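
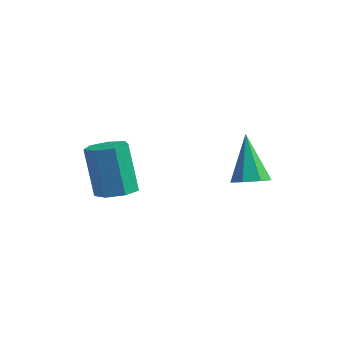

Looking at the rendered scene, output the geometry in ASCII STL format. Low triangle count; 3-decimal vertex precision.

solid 
facet normal 0.334 -0.198 -0.922
outer loop
vertex 2.849 1.382 -3.757
vertex 2.336 1.508 -3.97
vertex 2.779 1.855 -3.884
endloop
endfacet
facet normal 0.790 0.265 0.553
outer loop
vertex 2.849 1.382 -3.757
vertex 2.779 1.855 -3.884
vertex 1.784 1.832 -2.45
endloop
endfacet
facet normal 0.333 -0.197 -0.922
outer loop
vertex 2.779 1.855 -3.884
vertex 2.336 1.508 -3.97
vertex 2.375 2.066 -4.075
endloop
endfacet
facet normal 0.349 0.901 0.257
outer loop
vertex 2.779 1.855 -3.884
vertex 2.375 2.066 -4.075
vertex 1.784 1.832 -2.45
endloop
endfacet
facet normal 0.335 -0.197 -0.922
outer loop
vertex 2.375 2.066 -4.075
vertex 2.336 1.508 -3.97
vertex 1.941 1.857 -4.188
endloop
endfacet
facet normal -0.428 0.903 -0.026
outer loop
vertex 2.375 2.066 -4.075
vertex 1.941 1.857 -4.188
vertex 1.784 1.832 -2.45
endloop
endfacet
facet normal 0.335 -0.196 -0.921
outer loop
vertex 1.941 1.857 -4.188
vertex 2.336 1.508 -3.97
vertex 1.805 1.385 -4.137
endloop
endfacet
facet normal -0.960 0.268 -0.083
outer loop
vertex 1.941 1.857 -4.188
vertex 1.805 1.385 -4.137
vertex 1.784 1.832 -2.45
endloop
endfacet
facet normal 0.335 -0.197 -0.921
outer loop
vertex 1.805 1.385 -4.137
vertex 2.336 1.508 -3.97
vertex 2.068 1.005 -3.96
endloop
endfacet
facet normal -0.842 -0.523 0.128
outer loop
vertex 1.805 1.385 -4.137
vertex 2.068 1.005 -3.96
vertex 1.784 1.832 -2.45
endloop
endfacet
facet normal 0.335 -0.197 -0.922
outer loop
vertex 2.068 1.005 -3.96
vertex 2.336 1.508 -3.97
vertex 2.533 1.004 -3.791
endloop
endfacet
facet normal -0.165 -0.878 0.450
outer loop
vertex 2.068 1.005 -3.96
vertex 2.533 1.004 -3.791
vertex 1.784 1.832 -2.45
endloop
endfacet
facet normal 0.334 -0.197 -0.922
outer loop
vertex 2.533 1.004 -3.791
vertex 2.336 1.508 -3.97
vertex 2.849 1.382 -3.757
endloop
endfacet
facet normal 0.561 -0.527 0.639
outer loop
vertex 2.533 1.004 -3.791
vertex 2.849 1.382 -3.757
vertex 1.784 1.832 -2.45
endloop
endfacet
facet normal 0.238 0.013 -0.971
outer loop
vertex -0.197 -0.308 -4.628
vertex -0.716 -0.659 -4.76
vertex -0.661 -0.021 -4.738
endloop
endfacet
facet normal 0.498 0.857 0.134
outer loop
vertex -0.197 -0.308 -4.628
vertex -0.661 -0.021 -4.738
vertex -0.605 -0.33 -2.968
endloop
endfacet
facet normal 0.498 0.857 0.134
outer loop
vertex -0.605 -0.33 -2.968
vertex -0.661 -0.021 -4.738
vertex -1.068 -0.044 -3.077
endloop
endfacet
facet normal -0.237 -0.014 0.971
outer loop
vertex -0.605 -0.33 -2.968
vertex -1.068 -0.044 -3.077
vertex -1.124 -0.681 -3.1
endloop
endfacet
facet normal 0.240 0.013 -0.971
outer loop
vertex -0.661 -0.021 -4.738
vertex -0.716 -0.659 -4.76
vertex -1.165 -0.215 -4.865
endloop
endfacet
facet normal -0.343 0.937 -0.071
outer loop
vertex -0.661 -0.021 -4.738
vertex -1.165 -0.215 -4.865
vertex -1.068 -0.044 -3.077
endloop
endfacet
facet normal -0.342 0.937 -0.071
outer loop
vertex -1.068 -0.044 -3.077
vertex -1.165 -0.215 -4.865
vertex -1.573 -0.238 -3.204
endloop
endfacet
facet normal -0.239 -0.014 0.971
outer loop
vertex -1.068 -0.044 -3.077
vertex -1.573 -0.238 -3.204
vertex -1.124 -0.681 -3.1
endloop
endfacet
facet normal 0.239 0.013 -0.971
outer loop
vertex -1.165 -0.215 -4.865
vertex -0.716 -0.659 -4.76
vertex -1.332 -0.743 -4.913
endloop
endfacet
facet normal -0.924 0.312 -0.223
outer loop
vertex -1.165 -0.215 -4.865
vertex -1.332 -0.743 -4.913
vertex -1.573 -0.238 -3.204
endloop
endfacet
facet normal -0.923 0.313 -0.223
outer loop
vertex -1.573 -0.238 -3.204
vertex -1.332 -0.743 -4.913
vertex -1.74 -0.765 -3.252
endloop
endfacet
facet normal -0.238 -0.013 0.971
outer loop
vertex -1.573 -0.238 -3.204
vertex -1.74 -0.765 -3.252
vertex -1.124 -0.681 -3.1
endloop
endfacet
facet normal 0.239 0.013 -0.971
outer loop
vertex -1.332 -0.743 -4.913
vertex -0.716 -0.659 -4.76
vertex -1.035 -1.207 -4.846
endloop
endfacet
facet normal -0.810 -0.548 -0.206
outer loop
vertex -1.332 -0.743 -4.913
vertex -1.035 -1.207 -4.846
vertex -1.74 -0.765 -3.252
endloop
endfacet
facet normal -0.811 -0.548 -0.207
outer loop
vertex -1.74 -0.765 -3.252
vertex -1.035 -1.207 -4.846
vertex -1.443 -1.23 -3.185
endloop
endfacet
facet normal -0.238 -0.012 0.971
outer loop
vertex -1.74 -0.765 -3.252
vertex -1.443 -1.23 -3.185
vertex -1.124 -0.681 -3.1
endloop
endfacet
facet normal 0.238 0.014 -0.971
outer loop
vertex -1.035 -1.207 -4.846
vertex -0.716 -0.659 -4.76
vertex -0.497 -1.258 -4.715
endloop
endfacet
facet normal -0.086 -0.996 -0.035
outer loop
vertex -1.035 -1.207 -4.846
vertex -0.497 -1.258 -4.715
vertex -1.443 -1.23 -3.185
endloop
endfacet
facet normal -0.086 -0.996 -0.035
outer loop
vertex -1.443 -1.23 -3.185
vertex -0.497 -1.258 -4.715
vertex -0.905 -1.281 -3.054
endloop
endfacet
facet normal -0.238 -0.012 0.971
outer loop
vertex -1.443 -1.23 -3.185
vertex -0.905 -1.281 -3.054
vertex -1.124 -0.681 -3.1
endloop
endfacet
facet normal 0.238 0.014 -0.971
outer loop
vertex -0.497 -1.258 -4.715
vertex -0.716 -0.659 -4.76
vertex -0.125 -0.858 -4.618
endloop
endfacet
facet normal 0.702 -0.693 0.163
outer loop
vertex -0.497 -1.258 -4.715
vertex -0.125 -0.858 -4.618
vertex -0.905 -1.281 -3.054
endloop
endfacet
facet normal 0.702 -0.693 0.163
outer loop
vertex -0.905 -1.281 -3.054
vertex -0.125 -0.858 -4.618
vertex -0.533 -0.881 -2.957
endloop
endfacet
facet normal -0.239 -0.013 0.971
outer loop
vertex -0.905 -1.281 -3.054
vertex -0.533 -0.881 -2.957
vertex -1.124 -0.681 -3.1
endloop
endfacet
facet normal 0.238 0.013 -0.971
outer loop
vertex -0.125 -0.858 -4.618
vertex -0.716 -0.659 -4.76
vertex -0.197 -0.308 -4.628
endloop
endfacet
facet normal 0.962 0.130 0.238
outer loop
vertex -0.125 -0.858 -4.618
vertex -0.197 -0.308 -4.628
vertex -0.533 -0.881 -2.957
endloop
endfacet
facet normal 0.962 0.131 0.238
outer loop
vertex -0.533 -0.881 -2.957
vertex -0.197 -0.308 -4.628
vertex -0.605 -0.33 -2.968
endloop
endfacet
facet normal -0.239 -0.012 0.971
outer loop
vertex -0.533 -0.881 -2.957
vertex -0.605 -0.33 -2.968
vertex -1.124 -0.681 -3.1
endloop
endfacet

endsolid


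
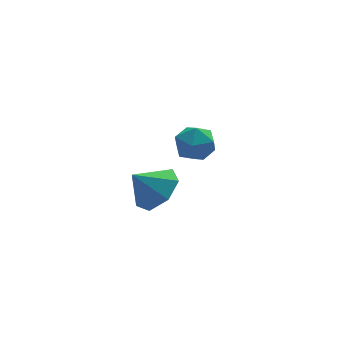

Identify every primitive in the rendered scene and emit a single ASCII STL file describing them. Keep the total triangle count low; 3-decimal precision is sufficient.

solid 
facet normal -0.359 0.462 0.811
outer loop
vertex 0.192 3.768 0.012
vertex -0.413 3.232 0.049
vertex 0.281 3.087 0.439
endloop
endfacet
facet normal 0.350 0.530 0.772
outer loop
vertex 0.192 3.768 0.012
vertex 0.281 3.087 0.439
vertex 0.889 3.357 -0.022
endloop
endfacet
facet normal 0.507 0.848 0.153
outer loop
vertex 0.192 3.768 0.012
vertex 0.889 3.357 -0.022
vertex 0.57 3.67 -0.698
endloop
endfacet
facet normal -0.104 0.976 -0.190
outer loop
vertex 0.192 3.768 0.012
vertex 0.57 3.67 -0.698
vertex -0.234 3.593 -0.654
endloop
endfacet
facet normal -0.640 0.737 0.216
outer loop
vertex 0.192 3.768 0.012
vertex -0.234 3.593 -0.654
vertex -0.413 3.232 0.049
endloop
endfacet
facet normal 0.634 -0.125 0.763
outer loop
vertex 0.889 3.357 -0.022
vertex 0.281 3.087 0.439
vertex 0.714 2.567 -0.006
endloop
endfacet
facet normal -0.513 -0.236 0.825
outer loop
vertex 0.281 3.087 0.439
vertex -0.413 3.232 0.049
vertex -0.09 2.49 0.038
endloop
endfacet
facet normal -0.968 0.212 -0.138
outer loop
vertex -0.413 3.232 0.049
vertex -0.234 3.593 -0.654
vertex -0.409 2.803 -0.638
endloop
endfacet
facet normal -0.101 0.597 -0.796
outer loop
vertex -0.234 3.593 -0.654
vertex 0.57 3.67 -0.698
vertex 0.199 3.073 -1.099
endloop
endfacet
facet normal 0.889 0.391 -0.239
outer loop
vertex 0.57 3.67 -0.698
vertex 0.889 3.357 -0.022
vertex 0.893 2.928 -0.709
endloop
endfacet
facet normal 0.104 -0.976 0.190
outer loop
vertex 0.288 2.392 -0.672
vertex 0.714 2.567 -0.006
vertex -0.09 2.49 0.038
endloop
endfacet
facet normal -0.507 -0.848 -0.153
outer loop
vertex 0.288 2.392 -0.672
vertex -0.09 2.49 0.038
vertex -0.409 2.803 -0.638
endloop
endfacet
facet normal -0.350 -0.530 -0.772
outer loop
vertex 0.288 2.392 -0.672
vertex -0.409 2.803 -0.638
vertex 0.199 3.073 -1.099
endloop
endfacet
facet normal 0.359 -0.462 -0.811
outer loop
vertex 0.288 2.392 -0.672
vertex 0.199 3.073 -1.099
vertex 0.893 2.928 -0.709
endloop
endfacet
facet normal 0.640 -0.737 -0.216
outer loop
vertex 0.288 2.392 -0.672
vertex 0.893 2.928 -0.709
vertex 0.714 2.567 -0.006
endloop
endfacet
facet normal 0.101 -0.597 0.796
outer loop
vertex -0.09 2.49 0.038
vertex 0.714 2.567 -0.006
vertex 0.281 3.087 0.439
endloop
endfacet
facet normal -0.889 -0.391 0.239
outer loop
vertex -0.409 2.803 -0.638
vertex -0.09 2.49 0.038
vertex -0.413 3.232 0.049
endloop
endfacet
facet normal -0.634 0.125 -0.763
outer loop
vertex 0.199 3.073 -1.099
vertex -0.409 2.803 -0.638
vertex -0.234 3.593 -0.654
endloop
endfacet
facet normal 0.513 0.236 -0.825
outer loop
vertex 0.893 2.928 -0.709
vertex 0.199 3.073 -1.099
vertex 0.57 3.67 -0.698
endloop
endfacet
facet normal 0.968 -0.212 0.138
outer loop
vertex 0.714 2.567 -0.006
vertex 0.893 2.928 -0.709
vertex 0.889 3.357 -0.022
endloop
endfacet
facet normal 0.679 -0.092 -0.729
outer loop
vertex -1.784 -1.114 1.366
vertex -2.346 -0.692 0.789
vertex -1.714 -0.329 1.332
endloop
endfacet
facet normal 0.191 0.025 0.981
outer loop
vertex -1.784 -1.114 1.366
vertex -1.714 -0.329 1.332
vertex -3.114 -0.588 1.611
endloop
endfacet
facet normal 0.679 -0.093 -0.728
outer loop
vertex -1.714 -0.329 1.332
vertex -2.346 -0.692 0.789
vertex -2.12 0.183 0.888
endloop
endfacet
facet normal 0.025 0.666 0.745
outer loop
vertex -1.714 -0.329 1.332
vertex -2.12 0.183 0.888
vertex -3.114 -0.588 1.611
endloop
endfacet
facet normal 0.679 -0.093 -0.728
outer loop
vertex -2.12 0.183 0.888
vertex -2.346 -0.692 0.789
vertex -2.696 0.036 0.37
endloop
endfacet
facet normal -0.459 0.846 0.271
outer loop
vertex -2.12 0.183 0.888
vertex -2.696 0.036 0.37
vertex -3.114 -0.588 1.611
endloop
endfacet
facet normal 0.679 -0.093 -0.728
outer loop
vertex -2.696 0.036 0.37
vertex -2.346 -0.692 0.789
vertex -3.01 -0.66 0.166
endloop
endfacet
facet normal -0.898 0.431 -0.086
outer loop
vertex -2.696 0.036 0.37
vertex -3.01 -0.66 0.166
vertex -3.114 -0.588 1.611
endloop
endfacet
facet normal 0.679 -0.092 -0.728
outer loop
vertex -3.01 -0.66 0.166
vertex -2.346 -0.692 0.789
vertex -2.823 -1.38 0.431
endloop
endfacet
facet normal -0.961 -0.270 -0.056
outer loop
vertex -3.01 -0.66 0.166
vertex -2.823 -1.38 0.431
vertex -3.114 -0.588 1.611
endloop
endfacet
facet normal 0.680 -0.093 -0.728
outer loop
vertex -2.823 -1.38 0.431
vertex -2.346 -0.692 0.789
vertex -2.278 -1.582 0.966
endloop
endfacet
facet normal -0.601 -0.725 0.338
outer loop
vertex -2.823 -1.38 0.431
vertex -2.278 -1.582 0.966
vertex -3.114 -0.588 1.611
endloop
endfacet
facet normal 0.678 -0.093 -0.729
outer loop
vertex -2.278 -1.582 0.966
vertex -2.346 -0.692 0.789
vertex -1.784 -1.114 1.366
endloop
endfacet
facet normal -0.087 -0.593 0.801
outer loop
vertex -2.278 -1.582 0.966
vertex -1.784 -1.114 1.366
vertex -3.114 -0.588 1.611
endloop
endfacet

endsolid


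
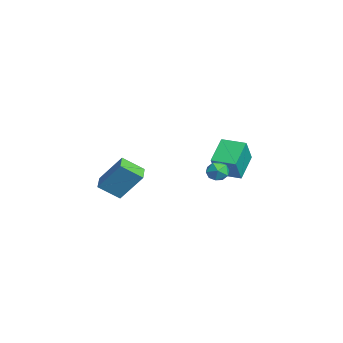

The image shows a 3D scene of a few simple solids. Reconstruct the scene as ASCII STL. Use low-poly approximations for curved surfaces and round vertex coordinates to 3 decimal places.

solid 
facet normal -0.778 0.628 0.017
outer loop
vertex -1.549 3.235 -2.362
vertex -1.984 2.703 -2.596
vertex -1.886 2.805 -1.884
endloop
endfacet
facet normal -0.297 0.805 0.514
outer loop
vertex -1.549 3.235 -2.362
vertex -1.886 2.805 -1.884
vertex -1.193 2.993 -1.778
endloop
endfacet
facet normal 0.325 0.927 0.186
outer loop
vertex -1.549 3.235 -2.362
vertex -1.193 2.993 -1.778
vertex -0.863 3.007 -2.424
endloop
endfacet
facet normal 0.228 0.827 -0.514
outer loop
vertex -1.549 3.235 -2.362
vertex -0.863 3.007 -2.424
vertex -1.352 2.828 -2.929
endloop
endfacet
facet normal -0.453 0.642 -0.618
outer loop
vertex -1.549 3.235 -2.362
vertex -1.352 2.828 -2.929
vertex -1.984 2.703 -2.596
endloop
endfacet
facet normal -0.211 0.243 0.947
outer loop
vertex -1.193 2.993 -1.778
vertex -1.886 2.805 -1.884
vertex -1.408 2.312 -1.651
endloop
endfacet
facet normal -0.989 -0.041 0.142
outer loop
vertex -1.886 2.805 -1.884
vertex -1.984 2.703 -2.596
vertex -1.897 2.133 -2.156
endloop
endfacet
facet normal -0.463 -0.019 -0.886
outer loop
vertex -1.984 2.703 -2.596
vertex -1.352 2.828 -2.929
vertex -1.567 2.147 -2.802
endloop
endfacet
facet normal 0.638 0.280 -0.717
outer loop
vertex -1.352 2.828 -2.929
vertex -0.863 3.007 -2.424
vertex -0.874 2.335 -2.696
endloop
endfacet
facet normal 0.795 0.442 0.416
outer loop
vertex -0.863 3.007 -2.424
vertex -1.193 2.993 -1.778
vertex -0.776 2.437 -1.984
endloop
endfacet
facet normal -0.228 -0.827 0.514
outer loop
vertex -1.211 1.905 -2.218
vertex -1.408 2.312 -1.651
vertex -1.897 2.133 -2.156
endloop
endfacet
facet normal -0.325 -0.927 -0.186
outer loop
vertex -1.211 1.905 -2.218
vertex -1.897 2.133 -2.156
vertex -1.567 2.147 -2.802
endloop
endfacet
facet normal 0.297 -0.805 -0.514
outer loop
vertex -1.211 1.905 -2.218
vertex -1.567 2.147 -2.802
vertex -0.874 2.335 -2.696
endloop
endfacet
facet normal 0.778 -0.628 -0.017
outer loop
vertex -1.211 1.905 -2.218
vertex -0.874 2.335 -2.696
vertex -0.776 2.437 -1.984
endloop
endfacet
facet normal 0.453 -0.642 0.618
outer loop
vertex -1.211 1.905 -2.218
vertex -0.776 2.437 -1.984
vertex -1.408 2.312 -1.651
endloop
endfacet
facet normal -0.638 -0.280 0.717
outer loop
vertex -1.897 2.133 -2.156
vertex -1.408 2.312 -1.651
vertex -1.886 2.805 -1.884
endloop
endfacet
facet normal -0.795 -0.442 -0.416
outer loop
vertex -1.567 2.147 -2.802
vertex -1.897 2.133 -2.156
vertex -1.984 2.703 -2.596
endloop
endfacet
facet normal 0.211 -0.243 -0.947
outer loop
vertex -0.874 2.335 -2.696
vertex -1.567 2.147 -2.802
vertex -1.352 2.828 -2.929
endloop
endfacet
facet normal 0.989 0.041 -0.142
outer loop
vertex -0.776 2.437 -1.984
vertex -0.874 2.335 -2.696
vertex -0.863 3.007 -2.424
endloop
endfacet
facet normal 0.463 0.019 0.886
outer loop
vertex -1.408 2.312 -1.651
vertex -0.776 2.437 -1.984
vertex -1.193 2.993 -1.778
endloop
endfacet
facet normal -0.959 0.253 0.131
outer loop
vertex -2.128 -3.572 -2.559
vertex -1.613 -2.455 -0.945
vertex -1.942 -2.427 -3.412
endloop
endfacet
facet normal -0.253 -0.551 -0.795
outer loop
vertex -0.887 -2.705 -3.555
vertex -2.128 -3.572 -2.559
vertex -1.942 -2.427 -3.412
endloop
endfacet
facet normal -0.959 0.253 0.131
outer loop
vertex -1.942 -2.427 -3.412
vertex -1.613 -2.455 -0.945
vertex -1.427 -1.309 -1.797
endloop
endfacet
facet normal 0.129 0.796 -0.592
outer loop
vertex -1.427 -1.309 -1.797
vertex -0.887 -2.705 -3.555
vertex -1.942 -2.427 -3.412
endloop
endfacet
facet normal -0.129 -0.796 0.592
outer loop
vertex -2.128 -3.572 -2.559
vertex -0.558 -2.733 -1.088
vertex -1.613 -2.455 -0.945
endloop
endfacet
facet normal -0.254 -0.550 -0.795
outer loop
vertex -1.073 -3.851 -2.703
vertex -2.128 -3.572 -2.559
vertex -0.887 -2.705 -3.555
endloop
endfacet
facet normal -0.130 -0.795 0.592
outer loop
vertex -1.073 -3.851 -2.703
vertex -0.558 -2.733 -1.088
vertex -2.128 -3.572 -2.559
endloop
endfacet
facet normal 0.253 0.550 0.796
outer loop
vertex -1.613 -2.455 -0.945
vertex -0.558 -2.733 -1.088
vertex -1.427 -1.309 -1.797
endloop
endfacet
facet normal 0.130 0.796 -0.592
outer loop
vertex -0.372 -1.588 -1.941
vertex -0.887 -2.705 -3.555
vertex -1.427 -1.309 -1.797
endloop
endfacet
facet normal 0.254 0.551 0.795
outer loop
vertex -1.427 -1.309 -1.797
vertex -0.558 -2.733 -1.088
vertex -0.372 -1.588 -1.941
endloop
endfacet
facet normal 0.959 -0.253 -0.131
outer loop
vertex -0.372 -1.588 -1.941
vertex -1.073 -3.851 -2.703
vertex -0.887 -2.705 -3.555
endloop
endfacet
facet normal 0.959 -0.253 -0.131
outer loop
vertex -0.558 -2.733 -1.088
vertex -1.073 -3.851 -2.703
vertex -0.372 -1.588 -1.941
endloop
endfacet
facet normal -0.565 -0.824 0.043
outer loop
vertex -3.507 3.273 -0.858
vertex -4.398 3.806 -2.328
vertex -2.344 2.423 -1.871
endloop
endfacet
facet normal 0.495 -0.296 0.817
outer loop
vertex -1.542 3.594 -1.932
vertex -3.507 3.273 -0.858
vertex -2.344 2.423 -1.871
endloop
endfacet
facet normal -0.565 -0.824 0.043
outer loop
vertex -2.344 2.423 -1.871
vertex -4.398 3.806 -2.328
vertex -3.235 2.957 -3.341
endloop
endfacet
facet normal 0.660 -0.482 -0.576
outer loop
vertex -3.235 2.957 -3.341
vertex -1.542 3.594 -1.932
vertex -2.344 2.423 -1.871
endloop
endfacet
facet normal -0.661 0.482 0.575
outer loop
vertex -3.507 3.273 -0.858
vertex -3.596 4.977 -2.389
vertex -4.398 3.806 -2.328
endloop
endfacet
facet normal 0.495 -0.297 0.817
outer loop
vertex -2.705 4.443 -0.919
vertex -3.507 3.273 -0.858
vertex -1.542 3.594 -1.932
endloop
endfacet
facet normal -0.660 0.483 0.575
outer loop
vertex -2.705 4.443 -0.919
vertex -3.596 4.977 -2.389
vertex -3.507 3.273 -0.858
endloop
endfacet
facet normal -0.495 0.296 -0.817
outer loop
vertex -4.398 3.806 -2.328
vertex -3.596 4.977 -2.389
vertex -3.235 2.957 -3.341
endloop
endfacet
facet normal 0.660 -0.483 -0.575
outer loop
vertex -2.433 4.127 -3.402
vertex -1.542 3.594 -1.932
vertex -3.235 2.957 -3.341
endloop
endfacet
facet normal -0.495 0.297 -0.817
outer loop
vertex -3.235 2.957 -3.341
vertex -3.596 4.977 -2.389
vertex -2.433 4.127 -3.402
endloop
endfacet
facet normal 0.564 0.824 -0.043
outer loop
vertex -2.433 4.127 -3.402
vertex -2.705 4.443 -0.919
vertex -1.542 3.594 -1.932
endloop
endfacet
facet normal 0.565 0.824 -0.043
outer loop
vertex -3.596 4.977 -2.389
vertex -2.705 4.443 -0.919
vertex -2.433 4.127 -3.402
endloop
endfacet

endsolid


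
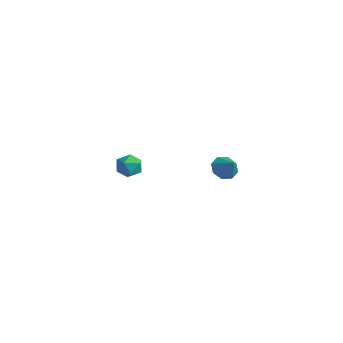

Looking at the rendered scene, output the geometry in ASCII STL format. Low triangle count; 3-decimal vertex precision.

solid 
facet normal -0.695 0.113 -0.710
outer loop
vertex 3.624 -3.371 0.113
vertex 3.295 -2.859 0.516
vertex 3.817 -2.857 0.006
endloop
endfacet
facet normal 0.903 -0.380 -0.198
outer loop
vertex 3.624 -3.371 0.113
vertex 3.817 -2.857 0.006
vertex 4.045 -2.981 1.284
endloop
endfacet
facet normal -0.695 0.113 -0.710
outer loop
vertex 3.817 -2.857 0.006
vertex 3.295 -2.859 0.516
vertex 3.704 -2.345 0.198
endloop
endfacet
facet normal 0.953 0.265 -0.144
outer loop
vertex 3.817 -2.857 0.006
vertex 3.704 -2.345 0.198
vertex 4.045 -2.981 1.284
endloop
endfacet
facet normal -0.695 0.113 -0.710
outer loop
vertex 3.704 -2.345 0.198
vertex 3.295 -2.859 0.516
vertex 3.352 -2.134 0.576
endloop
endfacet
facet normal 0.661 0.719 0.214
outer loop
vertex 3.704 -2.345 0.198
vertex 3.352 -2.134 0.576
vertex 4.045 -2.981 1.284
endloop
endfacet
facet normal -0.694 0.113 -0.711
outer loop
vertex 3.352 -2.134 0.576
vertex 3.295 -2.859 0.516
vertex 2.966 -2.347 0.919
endloop
endfacet
facet normal 0.196 0.718 0.667
outer loop
vertex 3.352 -2.134 0.576
vertex 2.966 -2.347 0.919
vertex 4.045 -2.981 1.284
endloop
endfacet
facet normal -0.694 0.113 -0.711
outer loop
vertex 2.966 -2.347 0.919
vertex 3.295 -2.859 0.516
vertex 2.773 -2.86 1.026
endloop
endfacet
facet normal -0.168 0.261 0.951
outer loop
vertex 2.966 -2.347 0.919
vertex 2.773 -2.86 1.026
vertex 4.045 -2.981 1.284
endloop
endfacet
facet normal -0.694 0.113 -0.711
outer loop
vertex 2.773 -2.86 1.026
vertex 3.295 -2.859 0.516
vertex 2.886 -3.373 0.834
endloop
endfacet
facet normal -0.218 -0.384 0.897
outer loop
vertex 2.773 -2.86 1.026
vertex 2.886 -3.373 0.834
vertex 4.045 -2.981 1.284
endloop
endfacet
facet normal -0.694 0.112 -0.711
outer loop
vertex 2.886 -3.373 0.834
vertex 3.295 -2.859 0.516
vertex 3.239 -3.584 0.456
endloop
endfacet
facet normal 0.075 -0.839 0.538
outer loop
vertex 2.886 -3.373 0.834
vertex 3.239 -3.584 0.456
vertex 4.045 -2.981 1.284
endloop
endfacet
facet normal -0.695 0.112 -0.710
outer loop
vertex 3.239 -3.584 0.456
vertex 3.295 -2.859 0.516
vertex 3.624 -3.371 0.113
endloop
endfacet
facet normal 0.539 -0.838 0.085
outer loop
vertex 3.239 -3.584 0.456
vertex 3.624 -3.371 0.113
vertex 4.045 -2.981 1.284
endloop
endfacet
facet normal -0.996 -0.044 0.074
outer loop
vertex -4.349 -3.014 -3.057
vertex -4.283 -3.206 -2.284
vertex -4.333 -2.438 -2.503
endloop
endfacet
facet normal -0.798 0.429 -0.423
outer loop
vertex -4.349 -3.014 -3.057
vertex -4.333 -2.438 -2.503
vertex -3.924 -2.349 -3.184
endloop
endfacet
facet normal -0.408 0.087 -0.909
outer loop
vertex -4.349 -3.014 -3.057
vertex -3.924 -2.349 -3.184
vertex -3.623 -3.06 -3.387
endloop
endfacet
facet normal -0.363 -0.598 -0.715
outer loop
vertex -4.349 -3.014 -3.057
vertex -3.623 -3.06 -3.387
vertex -3.845 -3.59 -2.831
endloop
endfacet
facet normal -0.727 -0.678 -0.106
outer loop
vertex -4.349 -3.014 -3.057
vertex -3.845 -3.59 -2.831
vertex -4.283 -3.206 -2.284
endloop
endfacet
facet normal -0.381 0.918 -0.109
outer loop
vertex -3.924 -2.349 -3.184
vertex -4.333 -2.438 -2.503
vertex -3.595 -2.13 -2.489
endloop
endfacet
facet normal -0.702 0.153 0.695
outer loop
vertex -4.333 -2.438 -2.503
vertex -4.283 -3.206 -2.284
vertex -3.817 -2.66 -1.933
endloop
endfacet
facet normal -0.266 -0.876 0.402
outer loop
vertex -4.283 -3.206 -2.284
vertex -3.845 -3.59 -2.831
vertex -3.516 -3.371 -2.136
endloop
endfacet
facet normal 0.322 -0.746 -0.583
outer loop
vertex -3.845 -3.59 -2.831
vertex -3.623 -3.06 -3.387
vertex -3.107 -3.282 -2.817
endloop
endfacet
facet normal 0.251 0.363 -0.897
outer loop
vertex -3.623 -3.06 -3.387
vertex -3.924 -2.349 -3.184
vertex -3.157 -2.514 -3.036
endloop
endfacet
facet normal 0.363 0.598 0.715
outer loop
vertex -3.091 -2.706 -2.263
vertex -3.595 -2.13 -2.489
vertex -3.817 -2.66 -1.933
endloop
endfacet
facet normal 0.408 -0.087 0.909
outer loop
vertex -3.091 -2.706 -2.263
vertex -3.817 -2.66 -1.933
vertex -3.516 -3.371 -2.136
endloop
endfacet
facet normal 0.798 -0.429 0.423
outer loop
vertex -3.091 -2.706 -2.263
vertex -3.516 -3.371 -2.136
vertex -3.107 -3.282 -2.817
endloop
endfacet
facet normal 0.996 0.044 -0.074
outer loop
vertex -3.091 -2.706 -2.263
vertex -3.107 -3.282 -2.817
vertex -3.157 -2.514 -3.036
endloop
endfacet
facet normal 0.727 0.678 0.106
outer loop
vertex -3.091 -2.706 -2.263
vertex -3.157 -2.514 -3.036
vertex -3.595 -2.13 -2.489
endloop
endfacet
facet normal -0.322 0.746 0.583
outer loop
vertex -3.817 -2.66 -1.933
vertex -3.595 -2.13 -2.489
vertex -4.333 -2.438 -2.503
endloop
endfacet
facet normal -0.251 -0.363 0.897
outer loop
vertex -3.516 -3.371 -2.136
vertex -3.817 -2.66 -1.933
vertex -4.283 -3.206 -2.284
endloop
endfacet
facet normal 0.381 -0.918 0.109
outer loop
vertex -3.107 -3.282 -2.817
vertex -3.516 -3.371 -2.136
vertex -3.845 -3.59 -2.831
endloop
endfacet
facet normal 0.702 -0.153 -0.695
outer loop
vertex -3.157 -2.514 -3.036
vertex -3.107 -3.282 -2.817
vertex -3.623 -3.06 -3.387
endloop
endfacet
facet normal 0.266 0.876 -0.402
outer loop
vertex -3.595 -2.13 -2.489
vertex -3.157 -2.514 -3.036
vertex -3.924 -2.349 -3.184
endloop
endfacet

endsolid


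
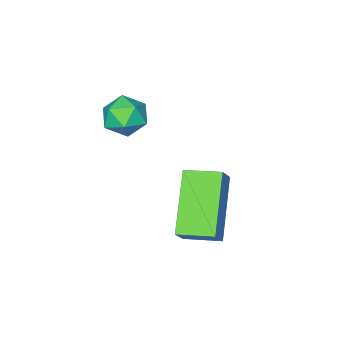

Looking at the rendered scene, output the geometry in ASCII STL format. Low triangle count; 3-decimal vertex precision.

solid 
facet normal -0.552 -0.300 -0.778
outer loop
vertex 1.822 0.233 -2.357
vertex 1.179 1.064 -2.221
vertex 2.966 1.318 -3.588
endloop
endfacet
facet normal 0.607 -0.785 -0.128
outer loop
vertex 3.441 1.576 -2.919
vertex 1.822 0.233 -2.357
vertex 2.966 1.318 -3.588
endloop
endfacet
facet normal -0.552 -0.300 -0.778
outer loop
vertex 2.966 1.318 -3.588
vertex 1.179 1.064 -2.221
vertex 2.323 2.149 -3.452
endloop
endfacet
facet normal 0.572 0.543 -0.615
outer loop
vertex 2.323 2.149 -3.452
vertex 3.441 1.576 -2.919
vertex 2.966 1.318 -3.588
endloop
endfacet
facet normal -0.572 -0.543 0.615
outer loop
vertex 1.822 0.233 -2.357
vertex 1.654 1.322 -1.552
vertex 1.179 1.064 -2.221
endloop
endfacet
facet normal 0.607 -0.785 -0.128
outer loop
vertex 2.297 0.491 -1.688
vertex 1.822 0.233 -2.357
vertex 3.441 1.576 -2.919
endloop
endfacet
facet normal -0.572 -0.543 0.615
outer loop
vertex 2.297 0.491 -1.688
vertex 1.654 1.322 -1.552
vertex 1.822 0.233 -2.357
endloop
endfacet
facet normal -0.607 0.785 0.128
outer loop
vertex 1.179 1.064 -2.221
vertex 1.654 1.322 -1.552
vertex 2.323 2.149 -3.452
endloop
endfacet
facet normal 0.572 0.543 -0.615
outer loop
vertex 2.798 2.407 -2.783
vertex 3.441 1.576 -2.919
vertex 2.323 2.149 -3.452
endloop
endfacet
facet normal -0.607 0.785 0.128
outer loop
vertex 2.323 2.149 -3.452
vertex 1.654 1.322 -1.552
vertex 2.798 2.407 -2.783
endloop
endfacet
facet normal 0.552 0.300 0.778
outer loop
vertex 2.798 2.407 -2.783
vertex 2.297 0.491 -1.688
vertex 3.441 1.576 -2.919
endloop
endfacet
facet normal 0.552 0.300 0.778
outer loop
vertex 1.654 1.322 -1.552
vertex 2.297 0.491 -1.688
vertex 2.798 2.407 -2.783
endloop
endfacet
facet normal 0.052 0.928 0.369
outer loop
vertex 2.494 -0.745 -0.504
vertex 2.675 -1.001 0.115
vertex 3.164 -0.843 -0.351
endloop
endfacet
facet normal 0.210 0.921 -0.328
outer loop
vertex 2.494 -0.745 -0.504
vertex 3.164 -0.843 -0.351
vertex 2.923 -1.012 -0.98
endloop
endfacet
facet normal -0.349 0.648 -0.678
outer loop
vertex 2.494 -0.745 -0.504
vertex 2.923 -1.012 -0.98
vertex 2.285 -1.274 -0.902
endloop
endfacet
facet normal -0.851 0.486 -0.199
outer loop
vertex 2.494 -0.745 -0.504
vertex 2.285 -1.274 -0.902
vertex 2.131 -1.267 -0.225
endloop
endfacet
facet normal -0.603 0.659 0.449
outer loop
vertex 2.494 -0.745 -0.504
vertex 2.131 -1.267 -0.225
vertex 2.675 -1.001 0.115
endloop
endfacet
facet normal 0.766 0.484 -0.423
outer loop
vertex 2.923 -1.012 -0.98
vertex 3.164 -0.843 -0.351
vertex 3.369 -1.433 -0.655
endloop
endfacet
facet normal 0.510 0.495 0.703
outer loop
vertex 3.164 -0.843 -0.351
vertex 2.675 -1.001 0.115
vertex 3.215 -1.426 0.022
endloop
endfacet
facet normal -0.550 0.060 0.833
outer loop
vertex 2.675 -1.001 0.115
vertex 2.131 -1.267 -0.225
vertex 2.577 -1.688 0.1
endloop
endfacet
facet normal -0.952 -0.220 -0.214
outer loop
vertex 2.131 -1.267 -0.225
vertex 2.285 -1.274 -0.902
vertex 2.336 -1.857 -0.529
endloop
endfacet
facet normal -0.138 0.041 -0.990
outer loop
vertex 2.285 -1.274 -0.902
vertex 2.923 -1.012 -0.98
vertex 2.825 -1.699 -0.995
endloop
endfacet
facet normal 0.851 -0.486 0.199
outer loop
vertex 3.006 -1.955 -0.376
vertex 3.369 -1.433 -0.655
vertex 3.215 -1.426 0.022
endloop
endfacet
facet normal 0.349 -0.648 0.678
outer loop
vertex 3.006 -1.955 -0.376
vertex 3.215 -1.426 0.022
vertex 2.577 -1.688 0.1
endloop
endfacet
facet normal -0.210 -0.921 0.328
outer loop
vertex 3.006 -1.955 -0.376
vertex 2.577 -1.688 0.1
vertex 2.336 -1.857 -0.529
endloop
endfacet
facet normal -0.052 -0.928 -0.369
outer loop
vertex 3.006 -1.955 -0.376
vertex 2.336 -1.857 -0.529
vertex 2.825 -1.699 -0.995
endloop
endfacet
facet normal 0.603 -0.659 -0.449
outer loop
vertex 3.006 -1.955 -0.376
vertex 2.825 -1.699 -0.995
vertex 3.369 -1.433 -0.655
endloop
endfacet
facet normal 0.952 0.220 0.214
outer loop
vertex 3.215 -1.426 0.022
vertex 3.369 -1.433 -0.655
vertex 3.164 -0.843 -0.351
endloop
endfacet
facet normal 0.138 -0.041 0.990
outer loop
vertex 2.577 -1.688 0.1
vertex 3.215 -1.426 0.022
vertex 2.675 -1.001 0.115
endloop
endfacet
facet normal -0.766 -0.484 0.423
outer loop
vertex 2.336 -1.857 -0.529
vertex 2.577 -1.688 0.1
vertex 2.131 -1.267 -0.225
endloop
endfacet
facet normal -0.510 -0.495 -0.703
outer loop
vertex 2.825 -1.699 -0.995
vertex 2.336 -1.857 -0.529
vertex 2.285 -1.274 -0.902
endloop
endfacet
facet normal 0.550 -0.060 -0.833
outer loop
vertex 3.369 -1.433 -0.655
vertex 2.825 -1.699 -0.995
vertex 2.923 -1.012 -0.98
endloop
endfacet

endsolid


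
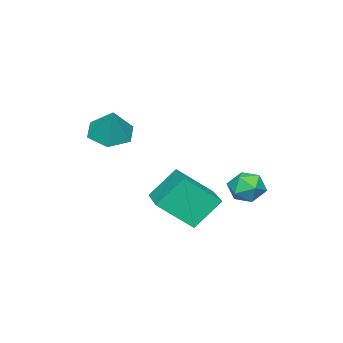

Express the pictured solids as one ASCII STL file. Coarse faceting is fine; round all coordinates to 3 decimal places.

solid 
facet normal -0.391 -0.387 -0.835
outer loop
vertex -1.135 -1.729 0.555
vertex -1.887 -1.275 0.697
vertex -1.231 -0.91 0.22
endloop
endfacet
facet normal 0.990 0.135 0.046
outer loop
vertex -1.135 -1.729 0.555
vertex -1.231 -0.91 0.22
vertex -1.333 -0.725 1.883
endloop
endfacet
facet normal -0.391 -0.388 -0.835
outer loop
vertex -1.231 -0.91 0.22
vertex -1.887 -1.275 0.697
vertex -1.984 -0.456 0.362
endloop
endfacet
facet normal 0.506 0.860 -0.065
outer loop
vertex -1.231 -0.91 0.22
vertex -1.984 -0.456 0.362
vertex -1.333 -0.725 1.883
endloop
endfacet
facet normal -0.391 -0.388 -0.835
outer loop
vertex -1.984 -0.456 0.362
vertex -1.887 -1.275 0.697
vertex -2.64 -0.822 0.839
endloop
endfacet
facet normal -0.298 0.910 0.288
outer loop
vertex -1.984 -0.456 0.362
vertex -2.64 -0.822 0.839
vertex -1.333 -0.725 1.883
endloop
endfacet
facet normal -0.391 -0.387 -0.835
outer loop
vertex -2.64 -0.822 0.839
vertex -1.887 -1.275 0.697
vertex -2.544 -1.641 1.174
endloop
endfacet
facet normal -0.617 0.235 0.751
outer loop
vertex -2.64 -0.822 0.839
vertex -2.544 -1.641 1.174
vertex -1.333 -0.725 1.883
endloop
endfacet
facet normal -0.391 -0.387 -0.835
outer loop
vertex -2.544 -1.641 1.174
vertex -1.887 -1.275 0.697
vertex -1.791 -2.094 1.032
endloop
endfacet
facet normal -0.133 -0.491 0.861
outer loop
vertex -2.544 -1.641 1.174
vertex -1.791 -2.094 1.032
vertex -1.333 -0.725 1.883
endloop
endfacet
facet normal -0.391 -0.387 -0.835
outer loop
vertex -1.791 -2.094 1.032
vertex -1.887 -1.275 0.697
vertex -1.135 -1.729 0.555
endloop
endfacet
facet normal 0.670 -0.540 0.508
outer loop
vertex -1.791 -2.094 1.032
vertex -1.135 -1.729 0.555
vertex -1.333 -0.725 1.883
endloop
endfacet
facet normal -0.723 -0.680 -0.122
outer loop
vertex -3.605 0.362 -1.289
vertex -4.421 1.432 -2.424
vertex -2.805 -0.277 -2.466
endloop
endfacet
facet normal 0.463 -0.608 0.645
outer loop
vertex -1.439 1.008 -2.236
vertex -3.605 0.362 -1.289
vertex -2.805 -0.277 -2.466
endloop
endfacet
facet normal -0.723 -0.680 -0.122
outer loop
vertex -2.805 -0.277 -2.466
vertex -4.421 1.432 -2.424
vertex -3.621 0.793 -3.601
endloop
endfacet
facet normal 0.512 -0.410 -0.755
outer loop
vertex -3.621 0.793 -3.601
vertex -1.439 1.008 -2.236
vertex -2.805 -0.277 -2.466
endloop
endfacet
facet normal -0.512 0.410 0.755
outer loop
vertex -3.605 0.362 -1.289
vertex -3.055 2.717 -2.194
vertex -4.421 1.432 -2.424
endloop
endfacet
facet normal 0.463 -0.608 0.645
outer loop
vertex -2.239 1.647 -1.059
vertex -3.605 0.362 -1.289
vertex -1.439 1.008 -2.236
endloop
endfacet
facet normal -0.512 0.410 0.755
outer loop
vertex -2.239 1.647 -1.059
vertex -3.055 2.717 -2.194
vertex -3.605 0.362 -1.289
endloop
endfacet
facet normal -0.463 0.608 -0.645
outer loop
vertex -4.421 1.432 -2.424
vertex -3.055 2.717 -2.194
vertex -3.621 0.793 -3.601
endloop
endfacet
facet normal 0.512 -0.410 -0.755
outer loop
vertex -2.255 2.078 -3.371
vertex -1.439 1.008 -2.236
vertex -3.621 0.793 -3.601
endloop
endfacet
facet normal -0.463 0.608 -0.645
outer loop
vertex -3.621 0.793 -3.601
vertex -3.055 2.717 -2.194
vertex -2.255 2.078 -3.371
endloop
endfacet
facet normal 0.723 0.680 0.122
outer loop
vertex -2.255 2.078 -3.371
vertex -2.239 1.647 -1.059
vertex -1.439 1.008 -2.236
endloop
endfacet
facet normal 0.723 0.680 0.122
outer loop
vertex -3.055 2.717 -2.194
vertex -2.239 1.647 -1.059
vertex -2.255 2.078 -3.371
endloop
endfacet
facet normal 0.190 0.940 -0.284
outer loop
vertex -3.631 3.586 -2.211
vertex -4.219 3.834 -1.785
vertex -3.518 3.785 -1.478
endloop
endfacet
facet normal 0.789 0.551 -0.271
outer loop
vertex -3.631 3.586 -2.211
vertex -3.518 3.785 -1.478
vertex -3.178 3.158 -1.763
endloop
endfacet
facet normal 0.702 -0.003 -0.713
outer loop
vertex -3.631 3.586 -2.211
vertex -3.178 3.158 -1.763
vertex -3.67 2.82 -2.246
endloop
endfacet
facet normal 0.050 0.043 -0.998
outer loop
vertex -3.631 3.586 -2.211
vertex -3.67 2.82 -2.246
vertex -4.314 3.238 -2.26
endloop
endfacet
facet normal -0.267 0.626 -0.733
outer loop
vertex -3.631 3.586 -2.211
vertex -4.314 3.238 -2.26
vertex -4.219 3.834 -1.785
endloop
endfacet
facet normal 0.872 0.296 0.389
outer loop
vertex -3.178 3.158 -1.763
vertex -3.518 3.785 -1.478
vertex -3.486 3.142 -1.06
endloop
endfacet
facet normal -0.097 0.925 0.368
outer loop
vertex -3.518 3.785 -1.478
vertex -4.219 3.834 -1.785
vertex -4.13 3.56 -1.074
endloop
endfacet
facet normal -0.836 0.417 -0.357
outer loop
vertex -4.219 3.834 -1.785
vertex -4.314 3.238 -2.26
vertex -4.622 3.222 -1.557
endloop
endfacet
facet normal -0.325 -0.527 -0.785
outer loop
vertex -4.314 3.238 -2.26
vertex -3.67 2.82 -2.246
vertex -4.282 2.595 -1.842
endloop
endfacet
facet normal 0.731 -0.601 -0.323
outer loop
vertex -3.67 2.82 -2.246
vertex -3.178 3.158 -1.763
vertex -3.581 2.546 -1.535
endloop
endfacet
facet normal -0.050 -0.043 0.998
outer loop
vertex -4.169 2.794 -1.109
vertex -3.486 3.142 -1.06
vertex -4.13 3.56 -1.074
endloop
endfacet
facet normal -0.702 0.003 0.713
outer loop
vertex -4.169 2.794 -1.109
vertex -4.13 3.56 -1.074
vertex -4.622 3.222 -1.557
endloop
endfacet
facet normal -0.789 -0.551 0.271
outer loop
vertex -4.169 2.794 -1.109
vertex -4.622 3.222 -1.557
vertex -4.282 2.595 -1.842
endloop
endfacet
facet normal -0.190 -0.940 0.284
outer loop
vertex -4.169 2.794 -1.109
vertex -4.282 2.595 -1.842
vertex -3.581 2.546 -1.535
endloop
endfacet
facet normal 0.267 -0.626 0.733
outer loop
vertex -4.169 2.794 -1.109
vertex -3.581 2.546 -1.535
vertex -3.486 3.142 -1.06
endloop
endfacet
facet normal 0.325 0.527 0.785
outer loop
vertex -4.13 3.56 -1.074
vertex -3.486 3.142 -1.06
vertex -3.518 3.785 -1.478
endloop
endfacet
facet normal -0.731 0.601 0.323
outer loop
vertex -4.622 3.222 -1.557
vertex -4.13 3.56 -1.074
vertex -4.219 3.834 -1.785
endloop
endfacet
facet normal -0.872 -0.296 -0.389
outer loop
vertex -4.282 2.595 -1.842
vertex -4.622 3.222 -1.557
vertex -4.314 3.238 -2.26
endloop
endfacet
facet normal 0.097 -0.925 -0.368
outer loop
vertex -3.581 2.546 -1.535
vertex -4.282 2.595 -1.842
vertex -3.67 2.82 -2.246
endloop
endfacet
facet normal 0.836 -0.417 0.357
outer loop
vertex -3.486 3.142 -1.06
vertex -3.581 2.546 -1.535
vertex -3.178 3.158 -1.763
endloop
endfacet

endsolid


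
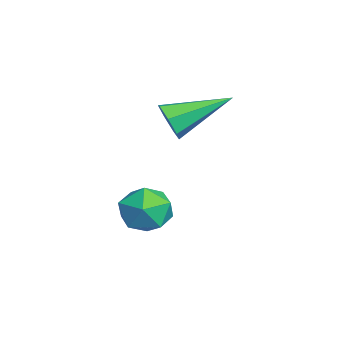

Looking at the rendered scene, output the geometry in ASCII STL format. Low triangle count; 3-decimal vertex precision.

solid 
facet normal -0.702 0.691 -0.173
outer loop
vertex -1.673 -2.163 -1.898
vertex -2.339 -2.85 -1.937
vertex -2.132 -2.43 -1.102
endloop
endfacet
facet normal -0.174 0.960 0.222
outer loop
vertex -1.673 -2.163 -1.898
vertex -2.132 -2.43 -1.102
vertex -1.19 -2.265 -1.078
endloop
endfacet
facet normal 0.434 0.889 -0.145
outer loop
vertex -1.673 -2.163 -1.898
vertex -1.19 -2.265 -1.078
vertex -0.814 -2.583 -1.899
endloop
endfacet
facet normal 0.281 0.576 -0.768
outer loop
vertex -1.673 -2.163 -1.898
vertex -0.814 -2.583 -1.899
vertex -1.524 -2.944 -2.429
endloop
endfacet
facet normal -0.422 0.453 -0.785
outer loop
vertex -1.673 -2.163 -1.898
vertex -1.524 -2.944 -2.429
vertex -2.339 -2.85 -1.937
endloop
endfacet
facet normal -0.120 0.566 0.816
outer loop
vertex -1.19 -2.265 -1.078
vertex -2.132 -2.43 -1.102
vertex -1.556 -3.016 -0.611
endloop
endfacet
facet normal -0.976 0.131 0.176
outer loop
vertex -2.132 -2.43 -1.102
vertex -2.339 -2.85 -1.937
vertex -2.266 -3.377 -1.141
endloop
endfacet
facet normal -0.521 -0.253 -0.815
outer loop
vertex -2.339 -2.85 -1.937
vertex -1.524 -2.944 -2.429
vertex -1.89 -3.695 -1.962
endloop
endfacet
facet normal 0.615 -0.055 -0.787
outer loop
vertex -1.524 -2.944 -2.429
vertex -0.814 -2.583 -1.899
vertex -0.948 -3.53 -1.938
endloop
endfacet
facet normal 0.864 0.453 0.220
outer loop
vertex -0.814 -2.583 -1.899
vertex -1.19 -2.265 -1.078
vertex -0.741 -3.11 -1.103
endloop
endfacet
facet normal -0.281 -0.576 0.768
outer loop
vertex -1.407 -3.797 -1.142
vertex -1.556 -3.016 -0.611
vertex -2.266 -3.377 -1.141
endloop
endfacet
facet normal -0.434 -0.889 0.145
outer loop
vertex -1.407 -3.797 -1.142
vertex -2.266 -3.377 -1.141
vertex -1.89 -3.695 -1.962
endloop
endfacet
facet normal 0.174 -0.960 -0.222
outer loop
vertex -1.407 -3.797 -1.142
vertex -1.89 -3.695 -1.962
vertex -0.948 -3.53 -1.938
endloop
endfacet
facet normal 0.702 -0.691 0.173
outer loop
vertex -1.407 -3.797 -1.142
vertex -0.948 -3.53 -1.938
vertex -0.741 -3.11 -1.103
endloop
endfacet
facet normal 0.422 -0.453 0.785
outer loop
vertex -1.407 -3.797 -1.142
vertex -0.741 -3.11 -1.103
vertex -1.556 -3.016 -0.611
endloop
endfacet
facet normal -0.615 0.055 0.787
outer loop
vertex -2.266 -3.377 -1.141
vertex -1.556 -3.016 -0.611
vertex -2.132 -2.43 -1.102
endloop
endfacet
facet normal -0.864 -0.453 -0.220
outer loop
vertex -1.89 -3.695 -1.962
vertex -2.266 -3.377 -1.141
vertex -2.339 -2.85 -1.937
endloop
endfacet
facet normal 0.120 -0.566 -0.816
outer loop
vertex -0.948 -3.53 -1.938
vertex -1.89 -3.695 -1.962
vertex -1.524 -2.944 -2.429
endloop
endfacet
facet normal 0.976 -0.131 -0.176
outer loop
vertex -0.741 -3.11 -1.103
vertex -0.948 -3.53 -1.938
vertex -0.814 -2.583 -1.899
endloop
endfacet
facet normal 0.521 0.253 0.815
outer loop
vertex -1.556 -3.016 -0.611
vertex -0.741 -3.11 -1.103
vertex -1.19 -2.265 -1.078
endloop
endfacet
facet normal 0.153 -0.914 -0.375
outer loop
vertex -2.154 -1.949 1.093
vertex -2.378 -2.249 1.732
vertex -2.783 -2.073 1.138
endloop
endfacet
facet normal -0.176 0.615 -0.769
outer loop
vertex -2.154 -1.949 1.093
vertex -2.783 -2.073 1.138
vertex -2.702 -0.311 2.528
endloop
endfacet
facet normal 0.153 -0.914 -0.375
outer loop
vertex -2.783 -2.073 1.138
vertex -2.378 -2.249 1.732
vertex -3.106 -2.329 1.63
endloop
endfacet
facet normal -0.857 0.343 -0.384
outer loop
vertex -2.783 -2.073 1.138
vertex -3.106 -2.329 1.63
vertex -2.702 -0.311 2.528
endloop
endfacet
facet normal 0.153 -0.914 -0.375
outer loop
vertex -3.106 -2.329 1.63
vertex -2.378 -2.249 1.732
vertex -2.881 -2.525 2.199
endloop
endfacet
facet normal -0.927 0.019 0.373
outer loop
vertex -3.106 -2.329 1.63
vertex -2.881 -2.525 2.199
vertex -2.702 -0.311 2.528
endloop
endfacet
facet normal 0.153 -0.914 -0.375
outer loop
vertex -2.881 -2.525 2.199
vertex -2.378 -2.249 1.732
vertex -2.277 -2.513 2.416
endloop
endfacet
facet normal -0.334 -0.112 0.936
outer loop
vertex -2.881 -2.525 2.199
vertex -2.277 -2.513 2.416
vertex -2.702 -0.311 2.528
endloop
endfacet
facet normal 0.153 -0.914 -0.375
outer loop
vertex -2.277 -2.513 2.416
vertex -2.378 -2.249 1.732
vertex -1.749 -2.302 2.118
endloop
endfacet
facet normal 0.477 0.047 0.878
outer loop
vertex -2.277 -2.513 2.416
vertex -1.749 -2.302 2.118
vertex -2.702 -0.311 2.528
endloop
endfacet
facet normal 0.153 -0.914 -0.375
outer loop
vertex -1.749 -2.302 2.118
vertex -2.378 -2.249 1.732
vertex -1.694 -2.051 1.529
endloop
endfacet
facet normal 0.893 0.377 0.244
outer loop
vertex -1.749 -2.302 2.118
vertex -1.694 -2.051 1.529
vertex -2.702 -0.311 2.528
endloop
endfacet
facet normal 0.153 -0.914 -0.375
outer loop
vertex -1.694 -2.051 1.529
vertex -2.378 -2.249 1.732
vertex -2.154 -1.949 1.093
endloop
endfacet
facet normal 0.603 0.630 -0.489
outer loop
vertex -1.694 -2.051 1.529
vertex -2.154 -1.949 1.093
vertex -2.702 -0.311 2.528
endloop
endfacet

endsolid


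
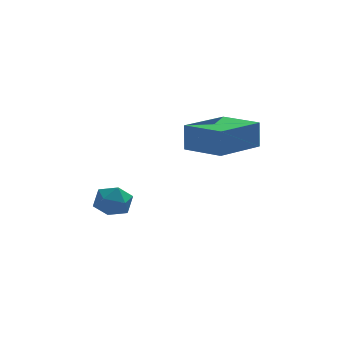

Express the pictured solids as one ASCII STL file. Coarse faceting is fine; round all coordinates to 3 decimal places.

solid 
facet normal -0.693 0.717 -0.076
outer loop
vertex -0.644 -2.632 0.556
vertex 0.626 -1.419 0.432
vertex -0.642 -2.729 -0.379
endloop
endfacet
facet normal -0.722 -0.689 0.070
outer loop
vertex 0.334 -3.741 -0.272
vertex -0.644 -2.632 0.556
vertex -0.642 -2.729 -0.379
endloop
endfacet
facet normal -0.693 0.717 -0.076
outer loop
vertex -0.642 -2.729 -0.379
vertex 0.626 -1.419 0.432
vertex 0.627 -1.517 -0.503
endloop
endfacet
facet normal 0.002 -0.104 -0.995
outer loop
vertex 0.627 -1.517 -0.503
vertex 0.334 -3.741 -0.272
vertex -0.642 -2.729 -0.379
endloop
endfacet
facet normal -0.002 0.103 0.995
outer loop
vertex -0.644 -2.632 0.556
vertex 1.602 -2.431 0.539
vertex 0.626 -1.419 0.432
endloop
endfacet
facet normal -0.721 -0.689 0.071
outer loop
vertex 0.333 -3.643 0.663
vertex -0.644 -2.632 0.556
vertex 0.334 -3.741 -0.272
endloop
endfacet
facet normal -0.002 0.104 0.995
outer loop
vertex 0.333 -3.643 0.663
vertex 1.602 -2.431 0.539
vertex -0.644 -2.632 0.556
endloop
endfacet
facet normal 0.722 0.688 -0.071
outer loop
vertex 0.626 -1.419 0.432
vertex 1.602 -2.431 0.539
vertex 0.627 -1.517 -0.503
endloop
endfacet
facet normal 0.002 -0.104 -0.995
outer loop
vertex 1.604 -2.528 -0.396
vertex 0.334 -3.741 -0.272
vertex 0.627 -1.517 -0.503
endloop
endfacet
facet normal 0.721 0.689 -0.070
outer loop
vertex 0.627 -1.517 -0.503
vertex 1.602 -2.431 0.539
vertex 1.604 -2.528 -0.396
endloop
endfacet
facet normal 0.693 -0.717 0.076
outer loop
vertex 1.604 -2.528 -0.396
vertex 0.333 -3.643 0.663
vertex 0.334 -3.741 -0.272
endloop
endfacet
facet normal 0.693 -0.717 0.076
outer loop
vertex 1.602 -2.431 0.539
vertex 0.333 -3.643 0.663
vertex 1.604 -2.528 -0.396
endloop
endfacet
facet normal -0.916 0.387 0.102
outer loop
vertex -3.1 -2.398 -2.511
vertex -3.355 -2.998 -2.524
vertex -3.179 -2.731 -1.956
endloop
endfacet
facet normal -0.429 0.800 0.419
outer loop
vertex -3.1 -2.398 -2.511
vertex -3.179 -2.731 -1.956
vertex -2.634 -2.387 -2.055
endloop
endfacet
facet normal 0.049 0.996 -0.074
outer loop
vertex -3.1 -2.398 -2.511
vertex -2.634 -2.387 -2.055
vertex -2.473 -2.442 -2.684
endloop
endfacet
facet normal -0.143 0.703 -0.697
outer loop
vertex -3.1 -2.398 -2.511
vertex -2.473 -2.442 -2.684
vertex -2.918 -2.82 -2.974
endloop
endfacet
facet normal -0.739 0.327 -0.589
outer loop
vertex -3.1 -2.398 -2.511
vertex -2.918 -2.82 -2.974
vertex -3.355 -2.998 -2.524
endloop
endfacet
facet normal -0.092 0.407 0.909
outer loop
vertex -2.634 -2.387 -2.055
vertex -3.179 -2.731 -1.956
vertex -2.602 -2.98 -1.786
endloop
endfacet
facet normal -0.881 -0.261 0.396
outer loop
vertex -3.179 -2.731 -1.956
vertex -3.355 -2.998 -2.524
vertex -3.047 -3.358 -2.076
endloop
endfacet
facet normal -0.595 -0.358 -0.719
outer loop
vertex -3.355 -2.998 -2.524
vertex -2.918 -2.82 -2.974
vertex -2.886 -3.413 -2.705
endloop
endfacet
facet normal 0.371 0.249 -0.894
outer loop
vertex -2.918 -2.82 -2.974
vertex -2.473 -2.442 -2.684
vertex -2.341 -3.069 -2.804
endloop
endfacet
facet normal 0.682 0.722 0.111
outer loop
vertex -2.473 -2.442 -2.684
vertex -2.634 -2.387 -2.055
vertex -2.165 -2.802 -2.236
endloop
endfacet
facet normal 0.143 -0.703 0.697
outer loop
vertex -2.42 -3.402 -2.249
vertex -2.602 -2.98 -1.786
vertex -3.047 -3.358 -2.076
endloop
endfacet
facet normal -0.049 -0.996 0.074
outer loop
vertex -2.42 -3.402 -2.249
vertex -3.047 -3.358 -2.076
vertex -2.886 -3.413 -2.705
endloop
endfacet
facet normal 0.429 -0.800 -0.419
outer loop
vertex -2.42 -3.402 -2.249
vertex -2.886 -3.413 -2.705
vertex -2.341 -3.069 -2.804
endloop
endfacet
facet normal 0.916 -0.387 -0.102
outer loop
vertex -2.42 -3.402 -2.249
vertex -2.341 -3.069 -2.804
vertex -2.165 -2.802 -2.236
endloop
endfacet
facet normal 0.739 -0.327 0.589
outer loop
vertex -2.42 -3.402 -2.249
vertex -2.165 -2.802 -2.236
vertex -2.602 -2.98 -1.786
endloop
endfacet
facet normal -0.371 -0.249 0.894
outer loop
vertex -3.047 -3.358 -2.076
vertex -2.602 -2.98 -1.786
vertex -3.179 -2.731 -1.956
endloop
endfacet
facet normal -0.682 -0.722 -0.111
outer loop
vertex -2.886 -3.413 -2.705
vertex -3.047 -3.358 -2.076
vertex -3.355 -2.998 -2.524
endloop
endfacet
facet normal 0.092 -0.407 -0.909
outer loop
vertex -2.341 -3.069 -2.804
vertex -2.886 -3.413 -2.705
vertex -2.918 -2.82 -2.974
endloop
endfacet
facet normal 0.881 0.261 -0.396
outer loop
vertex -2.165 -2.802 -2.236
vertex -2.341 -3.069 -2.804
vertex -2.473 -2.442 -2.684
endloop
endfacet
facet normal 0.595 0.358 0.719
outer loop
vertex -2.602 -2.98 -1.786
vertex -2.165 -2.802 -2.236
vertex -2.634 -2.387 -2.055
endloop
endfacet

endsolid


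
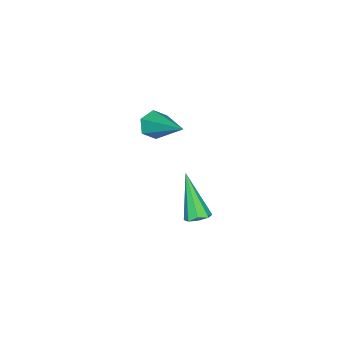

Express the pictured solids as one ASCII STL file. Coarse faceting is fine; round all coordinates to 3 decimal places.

solid 
facet normal -0.383 -0.794 -0.473
outer loop
vertex -0.935 1.465 -0.019
vertex -1.195 1.258 0.539
vertex -1.534 1.653 0.15
endloop
endfacet
facet normal 0.031 0.720 -0.693
outer loop
vertex -0.935 1.465 -0.019
vertex -1.534 1.653 0.15
vertex -0.385 2.942 1.541
endloop
endfacet
facet normal -0.383 -0.794 -0.473
outer loop
vertex -1.534 1.653 0.15
vertex -1.195 1.258 0.539
vertex -1.794 1.446 0.708
endloop
endfacet
facet normal -0.707 0.704 -0.068
outer loop
vertex -1.534 1.653 0.15
vertex -1.794 1.446 0.708
vertex -0.385 2.942 1.541
endloop
endfacet
facet normal -0.382 -0.794 -0.472
outer loop
vertex -1.794 1.446 0.708
vertex -1.195 1.258 0.539
vertex -1.455 1.051 1.098
endloop
endfacet
facet normal -0.640 0.187 0.746
outer loop
vertex -1.794 1.446 0.708
vertex -1.455 1.051 1.098
vertex -0.385 2.942 1.541
endloop
endfacet
facet normal -0.382 -0.794 -0.472
outer loop
vertex -1.455 1.051 1.098
vertex -1.195 1.258 0.539
vertex -0.856 0.863 0.929
endloop
endfacet
facet normal 0.166 -0.313 0.935
outer loop
vertex -1.455 1.051 1.098
vertex -0.856 0.863 0.929
vertex -0.385 2.942 1.541
endloop
endfacet
facet normal -0.382 -0.794 -0.473
outer loop
vertex -0.856 0.863 0.929
vertex -1.195 1.258 0.539
vertex -0.596 1.07 0.371
endloop
endfacet
facet normal 0.903 -0.296 0.311
outer loop
vertex -0.856 0.863 0.929
vertex -0.596 1.07 0.371
vertex -0.385 2.942 1.541
endloop
endfacet
facet normal -0.382 -0.794 -0.473
outer loop
vertex -0.596 1.07 0.371
vertex -1.195 1.258 0.539
vertex -0.935 1.465 -0.019
endloop
endfacet
facet normal 0.836 0.220 -0.503
outer loop
vertex -0.596 1.07 0.371
vertex -0.935 1.465 -0.019
vertex -0.385 2.942 1.541
endloop
endfacet
facet normal 0.273 0.414 -0.868
outer loop
vertex -1.066 3.227 -4.197
vertex -1.48 2.969 -4.45
vertex -1.419 3.455 -4.199
endloop
endfacet
facet normal 0.392 0.614 0.685
outer loop
vertex -1.066 3.227 -4.197
vertex -1.419 3.455 -4.199
vertex -2.06 2.091 -2.61
endloop
endfacet
facet normal 0.273 0.414 -0.868
outer loop
vertex -1.419 3.455 -4.199
vertex -1.48 2.969 -4.45
vertex -1.809 3.398 -4.349
endloop
endfacet
facet normal -0.321 0.779 0.539
outer loop
vertex -1.419 3.455 -4.199
vertex -1.809 3.398 -4.349
vertex -2.06 2.091 -2.61
endloop
endfacet
facet normal 0.274 0.414 -0.868
outer loop
vertex -1.809 3.398 -4.349
vertex -1.48 2.969 -4.45
vertex -2.006 3.09 -4.558
endloop
endfacet
facet normal -0.881 0.430 0.196
outer loop
vertex -1.809 3.398 -4.349
vertex -2.006 3.09 -4.558
vertex -2.06 2.091 -2.61
endloop
endfacet
facet normal 0.274 0.414 -0.868
outer loop
vertex -2.006 3.09 -4.558
vertex -1.48 2.969 -4.45
vertex -1.895 2.711 -4.704
endloop
endfacet
facet normal -0.963 -0.227 -0.143
outer loop
vertex -2.006 3.09 -4.558
vertex -1.895 2.711 -4.704
vertex -2.06 2.091 -2.61
endloop
endfacet
facet normal 0.274 0.414 -0.868
outer loop
vertex -1.895 2.711 -4.704
vertex -1.48 2.969 -4.45
vertex -1.541 2.483 -4.701
endloop
endfacet
facet normal -0.518 -0.808 -0.280
outer loop
vertex -1.895 2.711 -4.704
vertex -1.541 2.483 -4.701
vertex -2.06 2.091 -2.61
endloop
endfacet
facet normal 0.272 0.414 -0.869
outer loop
vertex -1.541 2.483 -4.701
vertex -1.48 2.969 -4.45
vertex -1.152 2.54 -4.552
endloop
endfacet
facet normal 0.194 -0.972 -0.134
outer loop
vertex -1.541 2.483 -4.701
vertex -1.152 2.54 -4.552
vertex -2.06 2.091 -2.61
endloop
endfacet
facet normal 0.273 0.415 -0.868
outer loop
vertex -1.152 2.54 -4.552
vertex -1.48 2.969 -4.45
vertex -0.955 2.848 -4.343
endloop
endfacet
facet normal 0.754 -0.623 0.208
outer loop
vertex -1.152 2.54 -4.552
vertex -0.955 2.848 -4.343
vertex -2.06 2.091 -2.61
endloop
endfacet
facet normal 0.272 0.414 -0.868
outer loop
vertex -0.955 2.848 -4.343
vertex -1.48 2.969 -4.45
vertex -1.066 3.227 -4.197
endloop
endfacet
facet normal 0.836 0.034 0.548
outer loop
vertex -0.955 2.848 -4.343
vertex -1.066 3.227 -4.197
vertex -2.06 2.091 -2.61
endloop
endfacet

endsolid


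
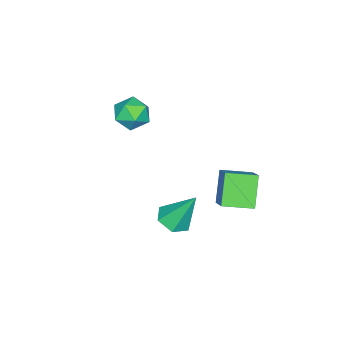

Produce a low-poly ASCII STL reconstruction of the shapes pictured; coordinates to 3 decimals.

solid 
facet normal -0.509 0.847 0.152
outer loop
vertex -3.858 -1.967 -0.605
vertex -4.665 -2.507 -0.295
vertex -3.963 -2.207 0.381
endloop
endfacet
facet normal 0.190 0.949 0.251
outer loop
vertex -3.858 -1.967 -0.605
vertex -3.963 -2.207 0.381
vertex -3.048 -2.272 -0.065
endloop
endfacet
facet normal 0.527 0.773 -0.353
outer loop
vertex -3.858 -1.967 -0.605
vertex -3.048 -2.272 -0.065
vertex -3.185 -2.613 -1.016
endloop
endfacet
facet normal 0.036 0.563 -0.826
outer loop
vertex -3.858 -1.967 -0.605
vertex -3.185 -2.613 -1.016
vertex -4.184 -2.758 -1.159
endloop
endfacet
facet normal -0.605 0.609 -0.514
outer loop
vertex -3.858 -1.967 -0.605
vertex -4.184 -2.758 -1.159
vertex -4.665 -2.507 -0.295
endloop
endfacet
facet normal 0.408 0.501 0.763
outer loop
vertex -3.048 -2.272 -0.065
vertex -3.963 -2.207 0.381
vertex -3.356 -3.002 0.579
endloop
endfacet
facet normal -0.724 0.337 0.602
outer loop
vertex -3.963 -2.207 0.381
vertex -4.665 -2.507 -0.295
vertex -4.355 -3.147 0.436
endloop
endfacet
facet normal -0.879 -0.048 -0.475
outer loop
vertex -4.665 -2.507 -0.295
vertex -4.184 -2.758 -1.159
vertex -4.492 -3.488 -0.515
endloop
endfacet
facet normal 0.158 -0.123 -0.980
outer loop
vertex -4.184 -2.758 -1.159
vertex -3.185 -2.613 -1.016
vertex -3.577 -3.553 -0.961
endloop
endfacet
facet normal 0.952 0.216 -0.215
outer loop
vertex -3.185 -2.613 -1.016
vertex -3.048 -2.272 -0.065
vertex -2.875 -3.253 -0.285
endloop
endfacet
facet normal -0.036 -0.563 0.826
outer loop
vertex -3.682 -3.793 0.025
vertex -3.356 -3.002 0.579
vertex -4.355 -3.147 0.436
endloop
endfacet
facet normal -0.527 -0.773 0.353
outer loop
vertex -3.682 -3.793 0.025
vertex -4.355 -3.147 0.436
vertex -4.492 -3.488 -0.515
endloop
endfacet
facet normal -0.190 -0.949 -0.251
outer loop
vertex -3.682 -3.793 0.025
vertex -4.492 -3.488 -0.515
vertex -3.577 -3.553 -0.961
endloop
endfacet
facet normal 0.509 -0.847 -0.152
outer loop
vertex -3.682 -3.793 0.025
vertex -3.577 -3.553 -0.961
vertex -2.875 -3.253 -0.285
endloop
endfacet
facet normal 0.605 -0.609 0.514
outer loop
vertex -3.682 -3.793 0.025
vertex -2.875 -3.253 -0.285
vertex -3.356 -3.002 0.579
endloop
endfacet
facet normal -0.158 0.123 0.980
outer loop
vertex -4.355 -3.147 0.436
vertex -3.356 -3.002 0.579
vertex -3.963 -2.207 0.381
endloop
endfacet
facet normal -0.952 -0.216 0.215
outer loop
vertex -4.492 -3.488 -0.515
vertex -4.355 -3.147 0.436
vertex -4.665 -2.507 -0.295
endloop
endfacet
facet normal -0.408 -0.501 -0.763
outer loop
vertex -3.577 -3.553 -0.961
vertex -4.492 -3.488 -0.515
vertex -4.184 -2.758 -1.159
endloop
endfacet
facet normal 0.724 -0.337 -0.602
outer loop
vertex -2.875 -3.253 -0.285
vertex -3.577 -3.553 -0.961
vertex -3.185 -2.613 -1.016
endloop
endfacet
facet normal 0.879 0.048 0.475
outer loop
vertex -3.356 -3.002 0.579
vertex -2.875 -3.253 -0.285
vertex -3.048 -2.272 -0.065
endloop
endfacet
facet normal 0.100 -0.480 -0.872
outer loop
vertex -0.122 0.671 -3.87
vertex -0.881 1.085 -4.185
vertex -0.058 1.478 -4.307
endloop
endfacet
facet normal 0.899 0.152 0.411
outer loop
vertex -0.122 0.671 -3.87
vertex -0.058 1.478 -4.307
vertex -1.099 2.135 -2.275
endloop
endfacet
facet normal 0.099 -0.479 -0.872
outer loop
vertex -0.058 1.478 -4.307
vertex -0.881 1.085 -4.185
vertex -0.817 1.893 -4.621
endloop
endfacet
facet normal 0.489 0.872 -0.031
outer loop
vertex -0.058 1.478 -4.307
vertex -0.817 1.893 -4.621
vertex -1.099 2.135 -2.275
endloop
endfacet
facet normal 0.099 -0.479 -0.872
outer loop
vertex -0.817 1.893 -4.621
vertex -0.881 1.085 -4.185
vertex -1.639 1.5 -4.499
endloop
endfacet
facet normal -0.444 0.884 -0.145
outer loop
vertex -0.817 1.893 -4.621
vertex -1.639 1.5 -4.499
vertex -1.099 2.135 -2.275
endloop
endfacet
facet normal 0.099 -0.479 -0.872
outer loop
vertex -1.639 1.5 -4.499
vertex -0.881 1.085 -4.185
vertex -1.704 0.692 -4.063
endloop
endfacet
facet normal -0.967 0.177 0.184
outer loop
vertex -1.639 1.5 -4.499
vertex -1.704 0.692 -4.063
vertex -1.099 2.135 -2.275
endloop
endfacet
facet normal 0.100 -0.480 -0.872
outer loop
vertex -1.704 0.692 -4.063
vertex -0.881 1.085 -4.185
vertex -0.945 0.278 -3.748
endloop
endfacet
facet normal -0.557 -0.544 0.627
outer loop
vertex -1.704 0.692 -4.063
vertex -0.945 0.278 -3.748
vertex -1.099 2.135 -2.275
endloop
endfacet
facet normal 0.100 -0.480 -0.872
outer loop
vertex -0.945 0.278 -3.748
vertex -0.881 1.085 -4.185
vertex -0.122 0.671 -3.87
endloop
endfacet
facet normal 0.376 -0.557 0.741
outer loop
vertex -0.945 0.278 -3.748
vertex -0.122 0.671 -3.87
vertex -1.099 2.135 -2.275
endloop
endfacet
facet normal -0.574 -0.214 0.791
outer loop
vertex -3.519 2.317 -2.275
vertex -4.357 3.646 -2.524
vertex -4.61 1.436 -3.305
endloop
endfacet
facet normal 0.527 -0.835 0.156
outer loop
vertex -3.543 1.834 -4.776
vertex -3.519 2.317 -2.275
vertex -4.61 1.436 -3.305
endloop
endfacet
facet normal -0.574 -0.214 0.791
outer loop
vertex -4.61 1.436 -3.305
vertex -4.357 3.646 -2.524
vertex -5.448 2.765 -3.554
endloop
endfacet
facet normal -0.627 -0.506 -0.592
outer loop
vertex -5.448 2.765 -3.554
vertex -3.543 1.834 -4.776
vertex -4.61 1.436 -3.305
endloop
endfacet
facet normal 0.627 0.506 0.592
outer loop
vertex -3.519 2.317 -2.275
vertex -3.29 4.044 -3.995
vertex -4.357 3.646 -2.524
endloop
endfacet
facet normal 0.527 -0.835 0.156
outer loop
vertex -2.452 2.715 -3.746
vertex -3.519 2.317 -2.275
vertex -3.543 1.834 -4.776
endloop
endfacet
facet normal 0.627 0.506 0.592
outer loop
vertex -2.452 2.715 -3.746
vertex -3.29 4.044 -3.995
vertex -3.519 2.317 -2.275
endloop
endfacet
facet normal -0.527 0.835 -0.156
outer loop
vertex -4.357 3.646 -2.524
vertex -3.29 4.044 -3.995
vertex -5.448 2.765 -3.554
endloop
endfacet
facet normal -0.627 -0.506 -0.592
outer loop
vertex -4.381 3.163 -5.025
vertex -3.543 1.834 -4.776
vertex -5.448 2.765 -3.554
endloop
endfacet
facet normal -0.527 0.835 -0.156
outer loop
vertex -5.448 2.765 -3.554
vertex -3.29 4.044 -3.995
vertex -4.381 3.163 -5.025
endloop
endfacet
facet normal 0.574 0.214 -0.791
outer loop
vertex -4.381 3.163 -5.025
vertex -2.452 2.715 -3.746
vertex -3.543 1.834 -4.776
endloop
endfacet
facet normal 0.574 0.214 -0.791
outer loop
vertex -3.29 4.044 -3.995
vertex -2.452 2.715 -3.746
vertex -4.381 3.163 -5.025
endloop
endfacet

endsolid


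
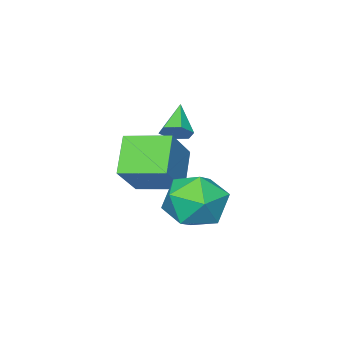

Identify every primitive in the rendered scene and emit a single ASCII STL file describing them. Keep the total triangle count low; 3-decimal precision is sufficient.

solid 
facet normal 0.612 0.485 -0.625
outer loop
vertex 1.435 0.216 -0.612
vertex 1.135 0.683 -0.543
vertex 1.567 0.576 -0.203
endloop
endfacet
facet normal 0.492 -0.726 0.481
outer loop
vertex 1.435 0.216 -0.612
vertex 1.567 0.576 -0.203
vertex 0.345 0.057 0.263
endloop
endfacet
facet normal 0.612 0.485 -0.625
outer loop
vertex 1.567 0.576 -0.203
vertex 1.135 0.683 -0.543
vertex 1.266 1.043 -0.135
endloop
endfacet
facet normal 0.328 0.074 0.942
outer loop
vertex 1.567 0.576 -0.203
vertex 1.266 1.043 -0.135
vertex 0.345 0.057 0.263
endloop
endfacet
facet normal 0.611 0.486 -0.625
outer loop
vertex 1.266 1.043 -0.135
vertex 1.135 0.683 -0.543
vertex 0.834 1.15 -0.474
endloop
endfacet
facet normal -0.378 0.628 0.680
outer loop
vertex 1.266 1.043 -0.135
vertex 0.834 1.15 -0.474
vertex 0.345 0.057 0.263
endloop
endfacet
facet normal 0.611 0.486 -0.625
outer loop
vertex 0.834 1.15 -0.474
vertex 1.135 0.683 -0.543
vertex 0.702 0.79 -0.883
endloop
endfacet
facet normal -0.922 0.385 -0.041
outer loop
vertex 0.834 1.15 -0.474
vertex 0.702 0.79 -0.883
vertex 0.345 0.057 0.263
endloop
endfacet
facet normal 0.611 0.485 -0.626
outer loop
vertex 0.702 0.79 -0.883
vertex 1.135 0.683 -0.543
vertex 1.003 0.323 -0.951
endloop
endfacet
facet normal -0.758 -0.416 -0.502
outer loop
vertex 0.702 0.79 -0.883
vertex 1.003 0.323 -0.951
vertex 0.345 0.057 0.263
endloop
endfacet
facet normal 0.611 0.485 -0.626
outer loop
vertex 1.003 0.323 -0.951
vertex 1.135 0.683 -0.543
vertex 1.435 0.216 -0.612
endloop
endfacet
facet normal -0.052 -0.969 -0.240
outer loop
vertex 1.003 0.323 -0.951
vertex 1.435 0.216 -0.612
vertex 0.345 0.057 0.263
endloop
endfacet
facet normal -0.571 -0.432 0.698
outer loop
vertex 2.316 -0.427 -0.655
vertex 1.553 0.95 -0.427
vertex 1.122 -0.879 -1.911
endloop
endfacet
facet normal 0.479 -0.866 -0.144
outer loop
vertex 2.007 -0.21 -2.993
vertex 2.316 -0.427 -0.655
vertex 1.122 -0.879 -1.911
endloop
endfacet
facet normal -0.571 -0.432 0.698
outer loop
vertex 1.122 -0.879 -1.911
vertex 1.553 0.95 -0.427
vertex 0.36 0.497 -1.682
endloop
endfacet
facet normal -0.667 -0.252 -0.701
outer loop
vertex 0.36 0.497 -1.682
vertex 2.007 -0.21 -2.993
vertex 1.122 -0.879 -1.911
endloop
endfacet
facet normal 0.666 0.253 0.701
outer loop
vertex 2.316 -0.427 -0.655
vertex 2.438 1.619 -1.509
vertex 1.553 0.95 -0.427
endloop
endfacet
facet normal 0.480 -0.865 -0.144
outer loop
vertex 3.2 0.243 -1.738
vertex 2.316 -0.427 -0.655
vertex 2.007 -0.21 -2.993
endloop
endfacet
facet normal 0.667 0.253 0.701
outer loop
vertex 3.2 0.243 -1.738
vertex 2.438 1.619 -1.509
vertex 2.316 -0.427 -0.655
endloop
endfacet
facet normal -0.479 0.866 0.143
outer loop
vertex 1.553 0.95 -0.427
vertex 2.438 1.619 -1.509
vertex 0.36 0.497 -1.682
endloop
endfacet
facet normal -0.667 -0.253 -0.701
outer loop
vertex 1.244 1.167 -2.765
vertex 2.007 -0.21 -2.993
vertex 0.36 0.497 -1.682
endloop
endfacet
facet normal -0.479 0.866 0.144
outer loop
vertex 0.36 0.497 -1.682
vertex 2.438 1.619 -1.509
vertex 1.244 1.167 -2.765
endloop
endfacet
facet normal 0.571 0.432 -0.698
outer loop
vertex 1.244 1.167 -2.765
vertex 3.2 0.243 -1.738
vertex 2.007 -0.21 -2.993
endloop
endfacet
facet normal 0.571 0.432 -0.698
outer loop
vertex 2.438 1.619 -1.509
vertex 3.2 0.243 -1.738
vertex 1.244 1.167 -2.765
endloop
endfacet
facet normal 0.540 0.345 0.767
outer loop
vertex 3.345 4.139 -1.565
vertex 2.832 3.424 -0.882
vertex 3.768 3.12 -1.404
endloop
endfacet
facet normal 0.903 0.400 0.156
outer loop
vertex 3.345 4.139 -1.565
vertex 3.768 3.12 -1.404
vertex 3.75 3.56 -2.428
endloop
endfacet
facet normal 0.521 0.802 -0.293
outer loop
vertex 3.345 4.139 -1.565
vertex 3.75 3.56 -2.428
vertex 2.802 4.136 -2.538
endloop
endfacet
facet normal -0.079 0.996 0.041
outer loop
vertex 3.345 4.139 -1.565
vertex 2.802 4.136 -2.538
vertex 2.234 4.052 -1.583
endloop
endfacet
facet normal -0.067 0.714 0.697
outer loop
vertex 3.345 4.139 -1.565
vertex 2.234 4.052 -1.583
vertex 2.832 3.424 -0.882
endloop
endfacet
facet normal 0.959 -0.254 -0.126
outer loop
vertex 3.75 3.56 -2.428
vertex 3.768 3.12 -1.404
vertex 3.486 2.488 -2.277
endloop
endfacet
facet normal 0.371 -0.341 0.864
outer loop
vertex 3.768 3.12 -1.404
vertex 2.832 3.424 -0.882
vertex 2.918 2.404 -1.322
endloop
endfacet
facet normal -0.610 0.256 0.750
outer loop
vertex 2.832 3.424 -0.882
vertex 2.234 4.052 -1.583
vertex 1.97 2.98 -1.432
endloop
endfacet
facet normal -0.630 0.712 -0.312
outer loop
vertex 2.234 4.052 -1.583
vertex 2.802 4.136 -2.538
vertex 1.952 3.42 -2.456
endloop
endfacet
facet normal 0.340 0.397 -0.853
outer loop
vertex 2.802 4.136 -2.538
vertex 3.75 3.56 -2.428
vertex 2.888 3.116 -2.978
endloop
endfacet
facet normal 0.079 -0.996 -0.041
outer loop
vertex 2.375 2.401 -2.295
vertex 3.486 2.488 -2.277
vertex 2.918 2.404 -1.322
endloop
endfacet
facet normal -0.521 -0.802 0.293
outer loop
vertex 2.375 2.401 -2.295
vertex 2.918 2.404 -1.322
vertex 1.97 2.98 -1.432
endloop
endfacet
facet normal -0.903 -0.400 -0.156
outer loop
vertex 2.375 2.401 -2.295
vertex 1.97 2.98 -1.432
vertex 1.952 3.42 -2.456
endloop
endfacet
facet normal -0.540 -0.345 -0.767
outer loop
vertex 2.375 2.401 -2.295
vertex 1.952 3.42 -2.456
vertex 2.888 3.116 -2.978
endloop
endfacet
facet normal 0.067 -0.714 -0.697
outer loop
vertex 2.375 2.401 -2.295
vertex 2.888 3.116 -2.978
vertex 3.486 2.488 -2.277
endloop
endfacet
facet normal 0.630 -0.712 0.312
outer loop
vertex 2.918 2.404 -1.322
vertex 3.486 2.488 -2.277
vertex 3.768 3.12 -1.404
endloop
endfacet
facet normal -0.340 -0.397 0.853
outer loop
vertex 1.97 2.98 -1.432
vertex 2.918 2.404 -1.322
vertex 2.832 3.424 -0.882
endloop
endfacet
facet normal -0.959 0.254 0.126
outer loop
vertex 1.952 3.42 -2.456
vertex 1.97 2.98 -1.432
vertex 2.234 4.052 -1.583
endloop
endfacet
facet normal -0.371 0.341 -0.864
outer loop
vertex 2.888 3.116 -2.978
vertex 1.952 3.42 -2.456
vertex 2.802 4.136 -2.538
endloop
endfacet
facet normal 0.610 -0.256 -0.750
outer loop
vertex 3.486 2.488 -2.277
vertex 2.888 3.116 -2.978
vertex 3.75 3.56 -2.428
endloop
endfacet

endsolid


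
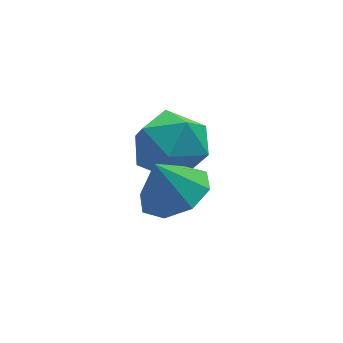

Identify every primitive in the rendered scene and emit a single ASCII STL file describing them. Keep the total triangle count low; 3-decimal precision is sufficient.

solid 
facet normal 0.359 -0.189 -0.914
outer loop
vertex 1.982 -0.557 -0.876
vertex 1.298 -0.05 -1.25
vertex 2.16 0.129 -0.948
endloop
endfacet
facet normal 0.509 -0.042 0.860
outer loop
vertex 1.982 -0.557 -0.876
vertex 2.16 0.129 -0.948
vertex 0.882 0.17 -0.19
endloop
endfacet
facet normal 0.359 -0.189 -0.914
outer loop
vertex 2.16 0.129 -0.948
vertex 1.298 -0.05 -1.25
vertex 1.833 0.71 -1.197
endloop
endfacet
facet normal 0.439 0.551 0.710
outer loop
vertex 2.16 0.129 -0.948
vertex 1.833 0.71 -1.197
vertex 0.882 0.17 -0.19
endloop
endfacet
facet normal 0.360 -0.189 -0.914
outer loop
vertex 1.833 0.71 -1.197
vertex 1.298 -0.05 -1.25
vertex 1.193 0.846 -1.477
endloop
endfacet
facet normal -0.014 0.887 0.462
outer loop
vertex 1.833 0.71 -1.197
vertex 1.193 0.846 -1.477
vertex 0.882 0.17 -0.19
endloop
endfacet
facet normal 0.360 -0.189 -0.914
outer loop
vertex 1.193 0.846 -1.477
vertex 1.298 -0.05 -1.25
vertex 0.615 0.457 -1.624
endloop
endfacet
facet normal -0.584 0.768 0.262
outer loop
vertex 1.193 0.846 -1.477
vertex 0.615 0.457 -1.624
vertex 0.882 0.17 -0.19
endloop
endfacet
facet normal 0.360 -0.189 -0.914
outer loop
vertex 0.615 0.457 -1.624
vertex 1.298 -0.05 -1.25
vertex 0.437 -0.228 -1.552
endloop
endfacet
facet normal -0.936 0.267 0.228
outer loop
vertex 0.615 0.457 -1.624
vertex 0.437 -0.228 -1.552
vertex 0.882 0.17 -0.19
endloop
endfacet
facet normal 0.360 -0.189 -0.914
outer loop
vertex 0.437 -0.228 -1.552
vertex 1.298 -0.05 -1.25
vertex 0.764 -0.809 -1.303
endloop
endfacet
facet normal -0.867 -0.326 0.378
outer loop
vertex 0.437 -0.228 -1.552
vertex 0.764 -0.809 -1.303
vertex 0.882 0.17 -0.19
endloop
endfacet
facet normal 0.360 -0.189 -0.914
outer loop
vertex 0.764 -0.809 -1.303
vertex 1.298 -0.05 -1.25
vertex 1.404 -0.945 -1.023
endloop
endfacet
facet normal -0.414 -0.661 0.626
outer loop
vertex 0.764 -0.809 -1.303
vertex 1.404 -0.945 -1.023
vertex 0.882 0.17 -0.19
endloop
endfacet
facet normal 0.359 -0.189 -0.914
outer loop
vertex 1.404 -0.945 -1.023
vertex 1.298 -0.05 -1.25
vertex 1.982 -0.557 -0.876
endloop
endfacet
facet normal 0.155 -0.544 0.825
outer loop
vertex 1.404 -0.945 -1.023
vertex 1.982 -0.557 -0.876
vertex 0.882 0.17 -0.19
endloop
endfacet
facet normal -0.944 0.285 0.169
outer loop
vertex 1.37 3.016 -2.056
vertex 1.042 1.963 -2.111
vertex 1.346 2.396 -1.142
endloop
endfacet
facet normal -0.483 0.730 0.483
outer loop
vertex 1.37 3.016 -2.056
vertex 1.346 2.396 -1.142
vertex 2.195 3.078 -1.324
endloop
endfacet
facet normal -0.055 0.998 -0.022
outer loop
vertex 1.37 3.016 -2.056
vertex 2.195 3.078 -1.324
vertex 2.416 3.066 -2.406
endloop
endfacet
facet normal -0.251 0.718 -0.649
outer loop
vertex 1.37 3.016 -2.056
vertex 2.416 3.066 -2.406
vertex 1.703 2.377 -2.892
endloop
endfacet
facet normal -0.801 0.277 -0.531
outer loop
vertex 1.37 3.016 -2.056
vertex 1.703 2.377 -2.892
vertex 1.042 1.963 -2.111
endloop
endfacet
facet normal -0.081 0.350 0.933
outer loop
vertex 2.195 3.078 -1.324
vertex 1.346 2.396 -1.142
vertex 2.377 2.063 -0.928
endloop
endfacet
facet normal -0.826 -0.370 0.425
outer loop
vertex 1.346 2.396 -1.142
vertex 1.042 1.963 -2.111
vertex 1.664 1.374 -1.414
endloop
endfacet
facet normal -0.595 -0.382 -0.707
outer loop
vertex 1.042 1.963 -2.111
vertex 1.703 2.377 -2.892
vertex 1.885 1.362 -2.496
endloop
endfacet
facet normal 0.293 0.330 -0.897
outer loop
vertex 1.703 2.377 -2.892
vertex 2.416 3.066 -2.406
vertex 2.734 2.044 -2.678
endloop
endfacet
facet normal 0.611 0.783 0.116
outer loop
vertex 2.416 3.066 -2.406
vertex 2.195 3.078 -1.324
vertex 3.038 2.477 -1.709
endloop
endfacet
facet normal 0.251 -0.718 0.649
outer loop
vertex 2.71 1.424 -1.764
vertex 2.377 2.063 -0.928
vertex 1.664 1.374 -1.414
endloop
endfacet
facet normal 0.055 -0.998 0.022
outer loop
vertex 2.71 1.424 -1.764
vertex 1.664 1.374 -1.414
vertex 1.885 1.362 -2.496
endloop
endfacet
facet normal 0.483 -0.730 -0.483
outer loop
vertex 2.71 1.424 -1.764
vertex 1.885 1.362 -2.496
vertex 2.734 2.044 -2.678
endloop
endfacet
facet normal 0.944 -0.285 -0.169
outer loop
vertex 2.71 1.424 -1.764
vertex 2.734 2.044 -2.678
vertex 3.038 2.477 -1.709
endloop
endfacet
facet normal 0.801 -0.277 0.531
outer loop
vertex 2.71 1.424 -1.764
vertex 3.038 2.477 -1.709
vertex 2.377 2.063 -0.928
endloop
endfacet
facet normal -0.293 -0.330 0.897
outer loop
vertex 1.664 1.374 -1.414
vertex 2.377 2.063 -0.928
vertex 1.346 2.396 -1.142
endloop
endfacet
facet normal -0.611 -0.783 -0.116
outer loop
vertex 1.885 1.362 -2.496
vertex 1.664 1.374 -1.414
vertex 1.042 1.963 -2.111
endloop
endfacet
facet normal 0.081 -0.350 -0.933
outer loop
vertex 2.734 2.044 -2.678
vertex 1.885 1.362 -2.496
vertex 1.703 2.377 -2.892
endloop
endfacet
facet normal 0.826 0.370 -0.425
outer loop
vertex 3.038 2.477 -1.709
vertex 2.734 2.044 -2.678
vertex 2.416 3.066 -2.406
endloop
endfacet
facet normal 0.595 0.382 0.707
outer loop
vertex 2.377 2.063 -0.928
vertex 3.038 2.477 -1.709
vertex 2.195 3.078 -1.324
endloop
endfacet

endsolid
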